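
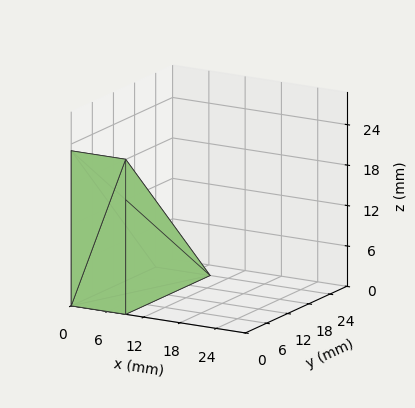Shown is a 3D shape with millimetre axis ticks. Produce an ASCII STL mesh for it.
Reading the render: the shape is a wedge (ramp): 9 × 24 mm base, rising to 23 mm along the y=0 edge and sloping linearly to z=0 at y=24 (dimensions read to the nearest mm from the axis ticks). For the STL, each face is triangulated and given an outward normal.

solid part
  facet normal 0.0000 0.0000 -1.0000
    outer loop
      vertex 9.000 24.000 0.000
      vertex 9.000 0.000 0.000
      vertex 0.000 0.000 0.000
    endloop
  endfacet
  facet normal 0.0000 0.0000 -1.0000
    outer loop
      vertex 0.000 24.000 0.000
      vertex 9.000 24.000 0.000
      vertex 0.000 0.000 0.000
    endloop
  endfacet
  facet normal 0.0000 -1.0000 0.0000
    outer loop
      vertex 0.000 0.000 0.000
      vertex 9.000 0.000 0.000
      vertex 9.000 0.000 23.000
    endloop
  endfacet
  facet normal 0.0000 -1.0000 0.0000
    outer loop
      vertex 0.000 0.000 0.000
      vertex 9.000 0.000 23.000
      vertex 0.000 0.000 23.000
    endloop
  endfacet
  facet normal 0.0000 0.6919 0.7220
    outer loop
      vertex 0.000 0.000 23.000
      vertex 9.000 0.000 23.000
      vertex 9.000 24.000 0.000
    endloop
  endfacet
  facet normal 0.0000 0.6919 0.7220
    outer loop
      vertex 0.000 0.000 23.000
      vertex 9.000 24.000 0.000
      vertex 0.000 24.000 0.000
    endloop
  endfacet
  facet normal -1.0000 0.0000 0.0000
    outer loop
      vertex 0.000 0.000 23.000
      vertex 0.000 24.000 0.000
      vertex 0.000 0.000 0.000
    endloop
  endfacet
  facet normal 1.0000 0.0000 0.0000
    outer loop
      vertex 9.000 0.000 0.000
      vertex 9.000 24.000 0.000
      vertex 9.000 0.000 23.000
    endloop
  endfacet
endsolid part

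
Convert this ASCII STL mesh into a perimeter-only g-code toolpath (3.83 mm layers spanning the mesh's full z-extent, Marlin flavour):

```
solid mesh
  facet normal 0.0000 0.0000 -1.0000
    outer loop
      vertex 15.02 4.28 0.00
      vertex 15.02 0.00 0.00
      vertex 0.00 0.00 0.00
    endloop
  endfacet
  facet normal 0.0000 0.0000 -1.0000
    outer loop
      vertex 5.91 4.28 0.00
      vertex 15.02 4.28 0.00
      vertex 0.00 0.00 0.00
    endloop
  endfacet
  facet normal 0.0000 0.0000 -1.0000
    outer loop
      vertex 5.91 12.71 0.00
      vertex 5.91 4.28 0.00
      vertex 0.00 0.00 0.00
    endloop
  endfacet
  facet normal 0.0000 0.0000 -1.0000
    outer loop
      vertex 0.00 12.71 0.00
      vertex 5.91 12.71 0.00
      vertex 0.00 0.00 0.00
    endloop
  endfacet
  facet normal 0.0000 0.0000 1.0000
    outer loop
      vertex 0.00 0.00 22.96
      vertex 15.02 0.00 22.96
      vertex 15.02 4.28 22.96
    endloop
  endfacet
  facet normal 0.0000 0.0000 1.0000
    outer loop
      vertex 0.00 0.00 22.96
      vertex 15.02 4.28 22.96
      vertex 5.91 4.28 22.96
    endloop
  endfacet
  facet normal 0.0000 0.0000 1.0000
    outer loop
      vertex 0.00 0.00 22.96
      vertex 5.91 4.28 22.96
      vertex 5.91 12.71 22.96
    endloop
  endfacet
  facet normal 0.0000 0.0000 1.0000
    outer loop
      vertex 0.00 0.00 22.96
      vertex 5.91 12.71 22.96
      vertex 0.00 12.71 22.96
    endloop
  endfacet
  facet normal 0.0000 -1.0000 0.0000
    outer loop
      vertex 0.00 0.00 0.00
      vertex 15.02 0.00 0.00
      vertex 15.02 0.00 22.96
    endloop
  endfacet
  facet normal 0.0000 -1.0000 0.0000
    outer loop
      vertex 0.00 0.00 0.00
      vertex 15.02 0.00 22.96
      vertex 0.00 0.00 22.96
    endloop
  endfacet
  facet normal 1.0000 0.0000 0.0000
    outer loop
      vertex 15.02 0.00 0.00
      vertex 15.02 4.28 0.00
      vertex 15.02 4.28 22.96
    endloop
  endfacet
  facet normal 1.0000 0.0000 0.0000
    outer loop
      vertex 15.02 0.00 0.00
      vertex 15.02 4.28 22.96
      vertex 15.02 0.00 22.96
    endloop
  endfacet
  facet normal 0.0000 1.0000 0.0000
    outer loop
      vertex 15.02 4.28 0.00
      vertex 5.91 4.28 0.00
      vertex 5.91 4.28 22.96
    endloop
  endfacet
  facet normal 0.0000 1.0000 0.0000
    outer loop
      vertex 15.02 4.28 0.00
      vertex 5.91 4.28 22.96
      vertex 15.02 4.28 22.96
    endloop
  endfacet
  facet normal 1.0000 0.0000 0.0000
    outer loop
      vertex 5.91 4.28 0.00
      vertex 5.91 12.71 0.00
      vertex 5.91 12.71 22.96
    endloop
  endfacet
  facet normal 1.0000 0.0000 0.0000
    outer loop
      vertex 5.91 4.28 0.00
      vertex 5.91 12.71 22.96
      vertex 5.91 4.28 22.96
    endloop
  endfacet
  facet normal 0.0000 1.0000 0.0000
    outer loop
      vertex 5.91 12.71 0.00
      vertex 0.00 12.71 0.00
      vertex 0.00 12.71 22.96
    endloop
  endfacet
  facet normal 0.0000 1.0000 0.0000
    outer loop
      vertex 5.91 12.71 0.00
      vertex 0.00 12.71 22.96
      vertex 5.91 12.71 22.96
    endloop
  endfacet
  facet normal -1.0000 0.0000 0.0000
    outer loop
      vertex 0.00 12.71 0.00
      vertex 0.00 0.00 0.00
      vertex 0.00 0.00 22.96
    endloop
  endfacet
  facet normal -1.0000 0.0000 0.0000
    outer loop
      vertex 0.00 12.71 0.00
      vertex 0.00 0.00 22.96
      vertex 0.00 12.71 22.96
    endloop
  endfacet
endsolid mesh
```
; perimeter-only toolpath
G21 ; units = mm
G90 ; absolute positioning
G28 ; home
; layer 1
G0 Z3.83
G0 X0.00 Y0.00
G1 X15.02 Y0.00
G1 X15.02 Y4.28
G1 X5.91 Y4.28
G1 X5.91 Y12.71
G1 X0.00 Y12.71
G1 X0.00 Y0.00
; layer 2
G0 Z7.65
G0 X0.00 Y0.00
G1 X15.02 Y0.00
G1 X15.02 Y4.28
G1 X5.91 Y4.28
G1 X5.91 Y12.71
G1 X0.00 Y12.71
G1 X0.00 Y0.00
; layer 3
G0 Z11.48
G0 X0.00 Y0.00
G1 X15.02 Y0.00
G1 X15.02 Y4.28
G1 X5.91 Y4.28
G1 X5.91 Y12.71
G1 X0.00 Y12.71
G1 X0.00 Y0.00
; layer 4
G0 Z15.31
G0 X0.00 Y0.00
G1 X15.02 Y0.00
G1 X15.02 Y4.28
G1 X5.91 Y4.28
G1 X5.91 Y12.71
G1 X0.00 Y12.71
G1 X0.00 Y0.00
; layer 5
G0 Z19.13
G0 X0.00 Y0.00
G1 X15.02 Y0.00
G1 X15.02 Y4.28
G1 X5.91 Y4.28
G1 X5.91 Y12.71
G1 X0.00 Y12.71
G1 X0.00 Y0.00
; layer 6
G0 Z22.96
G0 X0.00 Y0.00
G1 X15.02 Y0.00
G1 X15.02 Y4.28
G1 X5.91 Y4.28
G1 X5.91 Y12.71
G1 X0.00 Y12.71
G1 X0.00 Y0.00
M2 ; end

The solid is an L-shaped prism: outer 15 × 12.7 mm, arm thicknesses ≈ 4.28 mm (horizontal) and 5.91 mm (vertical), extruded 23 mm in z. Slicing at Δz = 3.83 mm — 6 equal slices spanning the solid's height, so layer i sits at z = i·h/6 — gives 6 non-empty perimeters. Each is a 6-segment closed polygon; G0 lifts to the layer z and rapids to the start vertex, then G1 traces the edges.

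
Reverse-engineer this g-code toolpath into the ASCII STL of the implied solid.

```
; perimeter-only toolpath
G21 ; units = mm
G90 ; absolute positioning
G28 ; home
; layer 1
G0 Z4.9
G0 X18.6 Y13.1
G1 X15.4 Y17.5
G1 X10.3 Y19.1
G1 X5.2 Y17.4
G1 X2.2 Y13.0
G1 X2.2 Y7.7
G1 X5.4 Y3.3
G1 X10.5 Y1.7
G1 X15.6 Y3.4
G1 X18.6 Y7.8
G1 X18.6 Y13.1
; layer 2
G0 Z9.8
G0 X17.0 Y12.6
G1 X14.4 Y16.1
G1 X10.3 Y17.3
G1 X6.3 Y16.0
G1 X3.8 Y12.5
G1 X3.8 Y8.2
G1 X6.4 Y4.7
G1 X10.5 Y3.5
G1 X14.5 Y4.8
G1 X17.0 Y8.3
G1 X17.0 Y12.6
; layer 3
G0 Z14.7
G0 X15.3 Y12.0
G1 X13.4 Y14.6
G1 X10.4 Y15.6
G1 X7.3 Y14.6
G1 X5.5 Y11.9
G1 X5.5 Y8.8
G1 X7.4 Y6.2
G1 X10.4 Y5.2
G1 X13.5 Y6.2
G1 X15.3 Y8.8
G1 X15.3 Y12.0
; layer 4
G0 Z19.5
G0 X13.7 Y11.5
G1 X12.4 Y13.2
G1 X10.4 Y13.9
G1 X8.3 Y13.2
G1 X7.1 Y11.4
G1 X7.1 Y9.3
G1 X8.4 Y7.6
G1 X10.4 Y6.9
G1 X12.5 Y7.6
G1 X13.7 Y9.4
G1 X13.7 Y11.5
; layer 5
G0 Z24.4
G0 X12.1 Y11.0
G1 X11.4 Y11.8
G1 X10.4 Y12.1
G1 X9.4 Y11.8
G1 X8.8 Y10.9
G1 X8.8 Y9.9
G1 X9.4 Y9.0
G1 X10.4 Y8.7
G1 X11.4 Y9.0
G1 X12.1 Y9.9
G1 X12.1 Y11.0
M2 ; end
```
solid part
  facet normal 0.0000 0.0000 -1.0000
    outer loop
      vertex 10.3 20.8 0.0
      vertex 16.4 18.9 0.0
      vertex 20.3 13.7 0.0
    endloop
  endfacet
  facet normal 0.0000 0.0000 -1.0000
    outer loop
      vertex 4.2 18.8 0.0
      vertex 10.3 20.8 0.0
      vertex 20.3 13.7 0.0
    endloop
  endfacet
  facet normal 0.0000 0.0000 -1.0000
    outer loop
      vertex 0.5 13.5 0.0
      vertex 4.2 18.8 0.0
      vertex 20.3 13.7 0.0
    endloop
  endfacet
  facet normal 0.0000 0.0000 -1.0000
    outer loop
      vertex 0.5 7.1 0.0
      vertex 0.5 13.5 0.0
      vertex 20.3 13.7 0.0
    endloop
  endfacet
  facet normal 0.0000 0.0000 -1.0000
    outer loop
      vertex 4.4 1.9 0.0
      vertex 0.5 7.1 0.0
      vertex 20.3 13.7 0.0
    endloop
  endfacet
  facet normal 0.0000 0.0000 -1.0000
    outer loop
      vertex 10.5 0.0 0.0
      vertex 4.4 1.9 0.0
      vertex 20.3 13.7 0.0
    endloop
  endfacet
  facet normal 0.0000 0.0000 -1.0000
    outer loop
      vertex 16.6 2.0 0.0
      vertex 10.5 0.0 0.0
      vertex 20.3 13.7 0.0
    endloop
  endfacet
  facet normal 0.0000 0.0000 -1.0000
    outer loop
      vertex 20.3 7.3 0.0
      vertex 16.6 2.0 0.0
      vertex 20.3 13.7 0.0
    endloop
  endfacet
  facet normal 0.7579 0.5684 0.3201
    outer loop
      vertex 20.3 13.7 0.0
      vertex 16.4 18.9 0.0
      vertex 10.4 10.4 29.3
    endloop
  endfacet
  facet normal 0.2817 0.9045 0.3201
    outer loop
      vertex 16.4 18.9 0.0
      vertex 10.3 20.8 0.0
      vertex 10.4 10.4 29.3
    endloop
  endfacet
  facet normal -0.2951 0.9001 0.3205
    outer loop
      vertex 10.3 20.8 0.0
      vertex 4.2 18.8 0.0
      vertex 10.4 10.4 29.3
    endloop
  endfacet
  facet normal -0.7769 0.5423 0.3199
    outer loop
      vertex 4.2 18.8 0.0
      vertex 0.5 13.5 0.0
      vertex 10.4 10.4 29.3
    endloop
  endfacet
  facet normal -0.9474 0.0000 0.3201
    outer loop
      vertex 0.5 13.5 0.0
      vertex 0.5 7.1 0.0
      vertex 10.4 10.4 29.3
    endloop
  endfacet
  facet normal -0.7579 -0.5684 0.3201
    outer loop
      vertex 0.5 7.1 0.0
      vertex 4.4 1.9 0.0
      vertex 10.4 10.4 29.3
    endloop
  endfacet
  facet normal -0.2817 -0.9045 0.3201
    outer loop
      vertex 4.4 1.9 0.0
      vertex 10.5 0.0 0.0
      vertex 10.4 10.4 29.3
    endloop
  endfacet
  facet normal 0.2951 -0.9001 0.3205
    outer loop
      vertex 10.5 0.0 0.0
      vertex 16.6 2.0 0.0
      vertex 10.4 10.4 29.3
    endloop
  endfacet
  facet normal 0.7769 -0.5423 0.3199
    outer loop
      vertex 16.6 2.0 0.0
      vertex 20.3 7.3 0.0
      vertex 10.4 10.4 29.3
    endloop
  endfacet
  facet normal 0.9474 0.0000 0.3201
    outer loop
      vertex 20.3 7.3 0.0
      vertex 20.3 13.7 0.0
      vertex 10.4 10.4 29.3
    endloop
  endfacet
endsolid part

The G0 Z moves step by Δz≈4.9 mm. The G1 loops shrink linearly with z, so the solid tapers from its base footprint up to z≈29.3. Closing with a flat bottom cap and the tapered top and triangulating gives 18 facets — a regular 10-sided pyramid, base circumscribed radius ≈ 10.4 mm, apex at z ≈ 29.3 mm.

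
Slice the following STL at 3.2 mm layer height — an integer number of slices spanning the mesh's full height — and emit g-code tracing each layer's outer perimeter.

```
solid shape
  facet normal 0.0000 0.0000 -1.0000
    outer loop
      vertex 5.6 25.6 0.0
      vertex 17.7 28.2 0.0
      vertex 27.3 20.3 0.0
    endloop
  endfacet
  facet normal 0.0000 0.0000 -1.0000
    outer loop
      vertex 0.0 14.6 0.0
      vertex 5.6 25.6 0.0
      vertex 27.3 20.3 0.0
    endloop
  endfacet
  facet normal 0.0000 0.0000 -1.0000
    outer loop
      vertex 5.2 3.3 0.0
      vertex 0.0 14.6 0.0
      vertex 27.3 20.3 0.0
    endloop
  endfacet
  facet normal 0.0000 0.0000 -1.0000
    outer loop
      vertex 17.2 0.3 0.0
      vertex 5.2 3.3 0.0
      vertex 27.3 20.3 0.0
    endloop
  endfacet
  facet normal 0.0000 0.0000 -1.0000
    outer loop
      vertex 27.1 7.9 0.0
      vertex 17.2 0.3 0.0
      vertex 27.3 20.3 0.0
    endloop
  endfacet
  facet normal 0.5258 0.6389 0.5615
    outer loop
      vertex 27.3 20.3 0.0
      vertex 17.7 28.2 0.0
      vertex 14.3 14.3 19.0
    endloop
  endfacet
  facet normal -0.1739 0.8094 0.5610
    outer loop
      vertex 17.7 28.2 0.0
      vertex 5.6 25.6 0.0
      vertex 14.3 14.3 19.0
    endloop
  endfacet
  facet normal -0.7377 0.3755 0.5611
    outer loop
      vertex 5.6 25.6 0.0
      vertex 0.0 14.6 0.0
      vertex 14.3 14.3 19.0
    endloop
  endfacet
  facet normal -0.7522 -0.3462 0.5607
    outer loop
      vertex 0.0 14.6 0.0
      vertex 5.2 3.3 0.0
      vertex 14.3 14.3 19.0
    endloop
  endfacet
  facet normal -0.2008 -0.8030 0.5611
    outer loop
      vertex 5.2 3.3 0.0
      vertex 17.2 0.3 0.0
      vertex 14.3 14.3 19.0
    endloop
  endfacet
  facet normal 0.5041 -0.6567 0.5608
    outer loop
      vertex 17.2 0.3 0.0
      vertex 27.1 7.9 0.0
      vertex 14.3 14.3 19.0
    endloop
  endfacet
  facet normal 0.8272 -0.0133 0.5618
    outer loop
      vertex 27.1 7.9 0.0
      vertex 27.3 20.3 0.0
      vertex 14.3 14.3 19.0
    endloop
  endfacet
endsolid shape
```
; perimeter-only toolpath
G21 ; units = mm
G90 ; absolute positioning
G28 ; home
; layer 1
G0 Z3.2
G0 X25.1 Y19.3
G1 X17.1 Y25.9
G1 X7.0 Y23.7
G1 X2.4 Y14.5
G1 X6.7 Y5.1
G1 X16.7 Y2.6
G1 X25.0 Y9.0
G1 X25.1 Y19.3
; layer 2
G0 Z6.3
G0 X23.0 Y18.3
G1 X16.6 Y23.6
G1 X8.5 Y21.8
G1 X4.8 Y14.5
G1 X8.2 Y7.0
G1 X16.2 Y5.0
G1 X22.8 Y10.0
G1 X23.0 Y18.3
; layer 3
G0 Z9.5
G0 X20.8 Y17.3
G1 X16.0 Y21.2
G1 X9.9 Y20.0
G1 X7.2 Y14.4
G1 X9.8 Y8.8
G1 X15.8 Y7.3
G1 X20.7 Y11.1
G1 X20.8 Y17.3
; layer 4
G0 Z12.7
G0 X18.6 Y16.3
G1 X15.4 Y18.9
G1 X11.4 Y18.1
G1 X9.5 Y14.4
G1 X11.3 Y10.6
G1 X15.3 Y9.6
G1 X18.6 Y12.2
G1 X18.6 Y16.3
; layer 5
G0 Z15.8
G0 X16.5 Y15.3
G1 X14.9 Y16.6
G1 X12.8 Y16.2
G1 X11.9 Y14.4
G1 X12.8 Y12.5
G1 X14.8 Y12.0
G1 X16.4 Y13.2
G1 X16.5 Y15.3
M2 ; end

The solid is a regular 7-sided pyramid, base circumscribed radius ≈ 14.3 mm, apex at z ≈ 19 mm. Slicing at Δz = 3.2 mm — 6 equal slices spanning the solid's height, so layer i sits at z = i·h/6 — gives 5 non-empty perimeters. Each is a 7-segment closed polygon; G0 lifts to the layer z and rapids to the start vertex, then G1 traces the edges. The cross-section shrinks linearly with z (the slice at the apex is degenerate and omitted).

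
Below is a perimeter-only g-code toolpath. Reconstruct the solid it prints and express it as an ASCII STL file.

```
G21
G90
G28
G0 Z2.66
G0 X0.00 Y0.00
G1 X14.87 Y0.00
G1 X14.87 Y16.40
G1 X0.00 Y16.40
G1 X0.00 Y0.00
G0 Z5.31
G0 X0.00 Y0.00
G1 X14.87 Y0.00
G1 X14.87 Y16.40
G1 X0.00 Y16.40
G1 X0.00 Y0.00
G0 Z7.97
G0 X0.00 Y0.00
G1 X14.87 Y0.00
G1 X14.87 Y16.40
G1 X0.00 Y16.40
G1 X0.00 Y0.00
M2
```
solid part
  facet normal 0.0000 0.0000 -1.0000
    outer loop
      vertex 14.87 16.40 0.00
      vertex 14.87 0.00 0.00
      vertex 0.00 0.00 0.00
    endloop
  endfacet
  facet normal 0.0000 0.0000 -1.0000
    outer loop
      vertex 0.00 16.40 0.00
      vertex 14.87 16.40 0.00
      vertex 0.00 0.00 0.00
    endloop
  endfacet
  facet normal 0.0000 0.0000 1.0000
    outer loop
      vertex 0.00 0.00 7.97
      vertex 14.87 0.00 7.97
      vertex 14.87 16.40 7.97
    endloop
  endfacet
  facet normal 0.0000 0.0000 1.0000
    outer loop
      vertex 0.00 0.00 7.97
      vertex 14.87 16.40 7.97
      vertex 0.00 16.40 7.97
    endloop
  endfacet
  facet normal 0.0000 -1.0000 0.0000
    outer loop
      vertex 0.00 0.00 0.00
      vertex 14.87 0.00 0.00
      vertex 14.87 0.00 7.97
    endloop
  endfacet
  facet normal 0.0000 -1.0000 0.0000
    outer loop
      vertex 0.00 0.00 0.00
      vertex 14.87 0.00 7.97
      vertex 0.00 0.00 7.97
    endloop
  endfacet
  facet normal 0.0000 1.0000 0.0000
    outer loop
      vertex 14.87 16.40 7.97
      vertex 14.87 16.40 0.00
      vertex 0.00 16.40 0.00
    endloop
  endfacet
  facet normal 0.0000 1.0000 0.0000
    outer loop
      vertex 0.00 16.40 7.97
      vertex 14.87 16.40 7.97
      vertex 0.00 16.40 0.00
    endloop
  endfacet
  facet normal -1.0000 0.0000 0.0000
    outer loop
      vertex 0.00 16.40 7.97
      vertex 0.00 16.40 0.00
      vertex 0.00 0.00 0.00
    endloop
  endfacet
  facet normal -1.0000 0.0000 0.0000
    outer loop
      vertex 0.00 0.00 7.97
      vertex 0.00 16.40 7.97
      vertex 0.00 0.00 0.00
    endloop
  endfacet
  facet normal 1.0000 0.0000 0.0000
    outer loop
      vertex 14.87 0.00 0.00
      vertex 14.87 16.40 0.00
      vertex 14.87 16.40 7.97
    endloop
  endfacet
  facet normal 1.0000 0.0000 0.0000
    outer loop
      vertex 14.87 0.00 0.00
      vertex 14.87 16.40 7.97
      vertex 14.87 0.00 7.97
    endloop
  endfacet
endsolid part

The G0 Z moves step by Δz≈2.66 mm. Every layer's G1 loop is the same polygon, so the solid is a straight extrusion of it from z=0 to z≈7.97. Closing with flat bottom and top caps and triangulating gives 12 facets — a rectangular box, roughly 14.9 × 16.4 mm footprint and 7.97 mm tall.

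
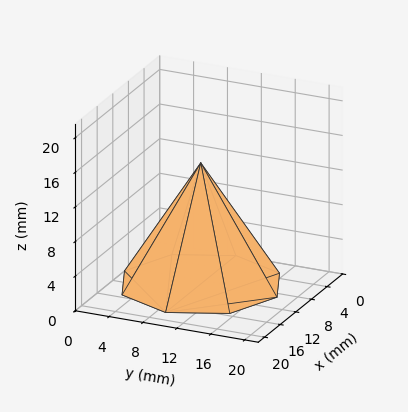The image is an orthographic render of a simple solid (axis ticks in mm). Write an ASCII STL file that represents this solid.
Reading the render: the shape is a regular 8-sided pyramid, base circumscribed radius ≈ 9 mm, apex at z ≈ 14 mm (dimensions read to the nearest mm from the axis ticks). For the STL, each face is triangulated and given an outward normal.

solid part
  facet normal 0.0000 0.0000 -1.0000
    outer loop
      vertex 9.00 18.00 0.00
      vertex 15.36 15.36 0.00
      vertex 18.00 9.00 0.00
    endloop
  endfacet
  facet normal 0.0000 0.0000 -1.0000
    outer loop
      vertex 2.64 15.36 0.00
      vertex 9.00 18.00 0.00
      vertex 18.00 9.00 0.00
    endloop
  endfacet
  facet normal 0.0000 0.0000 -1.0000
    outer loop
      vertex 0.00 9.00 0.00
      vertex 2.64 15.36 0.00
      vertex 18.00 9.00 0.00
    endloop
  endfacet
  facet normal 0.0000 0.0000 -1.0000
    outer loop
      vertex 2.64 2.64 0.00
      vertex 0.00 9.00 0.00
      vertex 18.00 9.00 0.00
    endloop
  endfacet
  facet normal 0.0000 0.0000 -1.0000
    outer loop
      vertex 9.00 0.00 0.00
      vertex 2.64 2.64 0.00
      vertex 18.00 9.00 0.00
    endloop
  endfacet
  facet normal 0.0000 0.0000 -1.0000
    outer loop
      vertex 15.36 2.64 0.00
      vertex 9.00 0.00 0.00
      vertex 18.00 9.00 0.00
    endloop
  endfacet
  facet normal 0.7942 0.3297 0.5105
    outer loop
      vertex 18.00 9.00 0.00
      vertex 15.36 15.36 0.00
      vertex 9.00 9.00 14.00
    endloop
  endfacet
  facet normal 0.3297 0.7942 0.5105
    outer loop
      vertex 15.36 15.36 0.00
      vertex 9.00 18.00 0.00
      vertex 9.00 9.00 14.00
    endloop
  endfacet
  facet normal -0.3297 0.7942 0.5105
    outer loop
      vertex 9.00 18.00 0.00
      vertex 2.64 15.36 0.00
      vertex 9.00 9.00 14.00
    endloop
  endfacet
  facet normal -0.7942 0.3297 0.5105
    outer loop
      vertex 2.64 15.36 0.00
      vertex 0.00 9.00 0.00
      vertex 9.00 9.00 14.00
    endloop
  endfacet
  facet normal -0.7942 -0.3297 0.5105
    outer loop
      vertex 0.00 9.00 0.00
      vertex 2.64 2.64 0.00
      vertex 9.00 9.00 14.00
    endloop
  endfacet
  facet normal -0.3297 -0.7942 0.5105
    outer loop
      vertex 2.64 2.64 0.00
      vertex 9.00 0.00 0.00
      vertex 9.00 9.00 14.00
    endloop
  endfacet
  facet normal 0.3297 -0.7942 0.5105
    outer loop
      vertex 9.00 0.00 0.00
      vertex 15.36 2.64 0.00
      vertex 9.00 9.00 14.00
    endloop
  endfacet
  facet normal 0.7942 -0.3297 0.5105
    outer loop
      vertex 15.36 2.64 0.00
      vertex 18.00 9.00 0.00
      vertex 9.00 9.00 14.00
    endloop
  endfacet
endsolid part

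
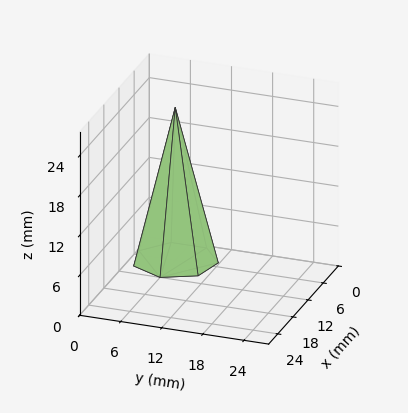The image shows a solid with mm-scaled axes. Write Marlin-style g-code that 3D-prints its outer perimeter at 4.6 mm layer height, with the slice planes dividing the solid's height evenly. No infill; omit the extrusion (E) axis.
Reading the render: the shape is a regular 7-sided pyramid, base circumscribed radius ≈ 6 mm, apex at z ≈ 23 mm (dimensions read to the nearest mm from the axis ticks). For the g-code, the solid's height is divided into equal slices at the stated Δz and each level perimeter traced with G1 moves after a G0 lift.

; perimeter-only toolpath
G21 ; units = mm
G90 ; absolute positioning
G28 ; home
; layer 1
G0 Z4.6
G0 X10.8 Y6.0
G1 X9.0 Y9.8
G1 X5.0 Y10.6
G1 X1.7 Y8.1
G1 X1.7 Y3.9
G1 X5.0 Y1.4
G1 X9.0 Y2.2
G1 X10.8 Y6.0
; layer 2
G0 Z9.2
G0 X9.6 Y6.0
G1 X8.2 Y8.8
G1 X5.2 Y9.5
G1 X2.8 Y7.6
G1 X2.8 Y4.4
G1 X5.2 Y2.5
G1 X8.2 Y3.2
G1 X9.6 Y6.0
; layer 3
G0 Z13.8
G0 X8.4 Y6.0
G1 X7.5 Y7.9
G1 X5.5 Y8.3
G1 X3.8 Y7.0
G1 X3.8 Y5.0
G1 X5.5 Y3.7
G1 X7.5 Y4.1
G1 X8.4 Y6.0
; layer 4
G0 Z18.4
G0 X7.2 Y6.0
G1 X6.7 Y6.9
G1 X5.7 Y7.2
G1 X4.9 Y6.5
G1 X4.9 Y5.5
G1 X5.7 Y4.8
G1 X6.7 Y5.1
G1 X7.2 Y6.0
M2 ; end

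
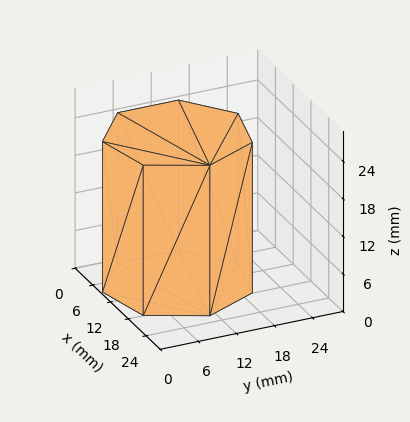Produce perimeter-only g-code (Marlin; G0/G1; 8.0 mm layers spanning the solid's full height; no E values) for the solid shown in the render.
Reading the render: the shape is a regular 7-sided prism (a cylinder approximated with 7 flat sides), circumscribed radius ≈ 11 mm, height ≈ 24 mm (dimensions read to the nearest mm from the axis ticks). For the g-code, the solid's height is divided into equal slices at the stated Δz and each level perimeter traced with G1 moves after a G0 lift.

; perimeter-only toolpath
G21 ; units = mm
G90 ; absolute positioning
G28 ; home
; layer 1
G0 Z8.0
G0 X22.0 Y11.0
G1 X17.9 Y19.6
G1 X8.6 Y21.7
G1 X1.1 Y15.8
G1 X1.1 Y6.2
G1 X8.6 Y0.3
G1 X17.9 Y2.4
G1 X22.0 Y11.0
; layer 2
G0 Z16.0
G0 X22.0 Y11.0
G1 X17.9 Y19.6
G1 X8.6 Y21.7
G1 X1.1 Y15.8
G1 X1.1 Y6.2
G1 X8.6 Y0.3
G1 X17.9 Y2.4
G1 X22.0 Y11.0
; layer 3
G0 Z24.0
G0 X22.0 Y11.0
G1 X17.9 Y19.6
G1 X8.6 Y21.7
G1 X1.1 Y15.8
G1 X1.1 Y6.2
G1 X8.6 Y0.3
G1 X17.9 Y2.4
G1 X22.0 Y11.0
M2 ; end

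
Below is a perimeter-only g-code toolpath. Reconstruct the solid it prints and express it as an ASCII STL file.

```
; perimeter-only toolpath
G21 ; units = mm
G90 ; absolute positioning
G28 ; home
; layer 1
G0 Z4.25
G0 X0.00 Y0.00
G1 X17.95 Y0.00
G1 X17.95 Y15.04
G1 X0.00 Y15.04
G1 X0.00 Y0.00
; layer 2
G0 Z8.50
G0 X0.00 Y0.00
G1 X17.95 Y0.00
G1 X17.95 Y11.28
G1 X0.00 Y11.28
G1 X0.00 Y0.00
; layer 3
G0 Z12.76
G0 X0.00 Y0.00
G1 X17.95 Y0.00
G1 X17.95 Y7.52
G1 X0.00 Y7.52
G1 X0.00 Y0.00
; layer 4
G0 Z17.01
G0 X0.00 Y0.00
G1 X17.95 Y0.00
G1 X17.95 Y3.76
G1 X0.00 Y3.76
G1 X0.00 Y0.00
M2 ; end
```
solid part
  facet normal 0.0000 0.0000 -1.0000
    outer loop
      vertex 17.95 18.80 0.00
      vertex 17.95 0.00 0.00
      vertex 0.00 0.00 0.00
    endloop
  endfacet
  facet normal 0.0000 0.0000 -1.0000
    outer loop
      vertex 0.00 18.80 0.00
      vertex 17.95 18.80 0.00
      vertex 0.00 0.00 0.00
    endloop
  endfacet
  facet normal 0.0000 -1.0000 0.0000
    outer loop
      vertex 0.00 0.00 0.00
      vertex 17.95 0.00 0.00
      vertex 17.95 0.00 21.26
    endloop
  endfacet
  facet normal 0.0000 -1.0000 0.0000
    outer loop
      vertex 0.00 0.00 0.00
      vertex 17.95 0.00 21.26
      vertex 0.00 0.00 21.26
    endloop
  endfacet
  facet normal 0.0000 0.7491 0.6624
    outer loop
      vertex 0.00 0.00 21.26
      vertex 17.95 0.00 21.26
      vertex 17.95 18.80 0.00
    endloop
  endfacet
  facet normal 0.0000 0.7491 0.6624
    outer loop
      vertex 0.00 0.00 21.26
      vertex 17.95 18.80 0.00
      vertex 0.00 18.80 0.00
    endloop
  endfacet
  facet normal -1.0000 0.0000 0.0000
    outer loop
      vertex 0.00 0.00 21.26
      vertex 0.00 18.80 0.00
      vertex 0.00 0.00 0.00
    endloop
  endfacet
  facet normal 1.0000 0.0000 0.0000
    outer loop
      vertex 17.95 0.00 0.00
      vertex 17.95 18.80 0.00
      vertex 17.95 0.00 21.26
    endloop
  endfacet
endsolid part

The G0 Z moves step by Δz≈4.25 mm. The G1 loops shrink linearly with z, so the solid tapers from its base footprint up to z≈21.3. Closing with a flat bottom cap and the tapered top and triangulating gives 8 facets — a wedge (ramp): 17.9 × 18.8 mm base, rising to 21.3 mm along the y=0 edge and sloping linearly to z=0 at y=18.8.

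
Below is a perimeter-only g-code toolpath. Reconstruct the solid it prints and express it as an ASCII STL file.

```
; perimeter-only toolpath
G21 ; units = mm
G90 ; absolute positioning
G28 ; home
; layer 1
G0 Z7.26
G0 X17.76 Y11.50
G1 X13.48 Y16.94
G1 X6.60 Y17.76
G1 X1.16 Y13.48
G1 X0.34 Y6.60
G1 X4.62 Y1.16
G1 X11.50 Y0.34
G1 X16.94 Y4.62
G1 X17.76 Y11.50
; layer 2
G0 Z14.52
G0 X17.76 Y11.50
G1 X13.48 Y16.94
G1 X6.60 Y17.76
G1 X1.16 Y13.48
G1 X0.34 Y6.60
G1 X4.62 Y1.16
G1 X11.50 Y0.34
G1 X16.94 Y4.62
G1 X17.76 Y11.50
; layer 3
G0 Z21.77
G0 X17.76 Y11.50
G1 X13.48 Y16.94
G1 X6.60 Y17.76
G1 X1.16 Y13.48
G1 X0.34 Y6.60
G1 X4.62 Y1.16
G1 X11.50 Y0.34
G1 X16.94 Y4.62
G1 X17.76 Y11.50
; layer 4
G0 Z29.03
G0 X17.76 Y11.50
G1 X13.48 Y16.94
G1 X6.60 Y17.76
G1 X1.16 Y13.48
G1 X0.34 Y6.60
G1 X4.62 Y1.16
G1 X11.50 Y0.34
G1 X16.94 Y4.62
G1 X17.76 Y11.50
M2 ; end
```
solid part
  facet normal 0.0000 0.0000 -1.0000
    outer loop
      vertex 6.60 17.76 0.00
      vertex 13.48 16.94 0.00
      vertex 17.76 11.50 0.00
    endloop
  endfacet
  facet normal 0.0000 0.0000 -1.0000
    outer loop
      vertex 1.16 13.48 0.00
      vertex 6.60 17.76 0.00
      vertex 17.76 11.50 0.00
    endloop
  endfacet
  facet normal 0.0000 0.0000 -1.0000
    outer loop
      vertex 0.34 6.60 0.00
      vertex 1.16 13.48 0.00
      vertex 17.76 11.50 0.00
    endloop
  endfacet
  facet normal 0.0000 0.0000 -1.0000
    outer loop
      vertex 4.62 1.16 0.00
      vertex 0.34 6.60 0.00
      vertex 17.76 11.50 0.00
    endloop
  endfacet
  facet normal 0.0000 0.0000 -1.0000
    outer loop
      vertex 11.50 0.34 0.00
      vertex 4.62 1.16 0.00
      vertex 17.76 11.50 0.00
    endloop
  endfacet
  facet normal 0.0000 0.0000 -1.0000
    outer loop
      vertex 16.94 4.62 0.00
      vertex 11.50 0.34 0.00
      vertex 17.76 11.50 0.00
    endloop
  endfacet
  facet normal 0.0000 0.0000 1.0000
    outer loop
      vertex 17.76 11.50 29.03
      vertex 13.48 16.94 29.03
      vertex 6.60 17.76 29.03
    endloop
  endfacet
  facet normal 0.0000 0.0000 1.0000
    outer loop
      vertex 17.76 11.50 29.03
      vertex 6.60 17.76 29.03
      vertex 1.16 13.48 29.03
    endloop
  endfacet
  facet normal 0.0000 0.0000 1.0000
    outer loop
      vertex 17.76 11.50 29.03
      vertex 1.16 13.48 29.03
      vertex 0.34 6.60 29.03
    endloop
  endfacet
  facet normal 0.0000 0.0000 1.0000
    outer loop
      vertex 17.76 11.50 29.03
      vertex 0.34 6.60 29.03
      vertex 4.62 1.16 29.03
    endloop
  endfacet
  facet normal 0.0000 0.0000 1.0000
    outer loop
      vertex 17.76 11.50 29.03
      vertex 4.62 1.16 29.03
      vertex 11.50 0.34 29.03
    endloop
  endfacet
  facet normal 0.0000 0.0000 1.0000
    outer loop
      vertex 17.76 11.50 29.03
      vertex 11.50 0.34 29.03
      vertex 16.94 4.62 29.03
    endloop
  endfacet
  facet normal 0.7859 0.6183 0.0000
    outer loop
      vertex 17.76 11.50 0.00
      vertex 13.48 16.94 0.00
      vertex 13.48 16.94 29.03
    endloop
  endfacet
  facet normal 0.7859 0.6183 0.0000
    outer loop
      vertex 17.76 11.50 0.00
      vertex 13.48 16.94 29.03
      vertex 17.76 11.50 29.03
    endloop
  endfacet
  facet normal 0.1183 0.9930 0.0000
    outer loop
      vertex 13.48 16.94 0.00
      vertex 6.60 17.76 0.00
      vertex 6.60 17.76 29.03
    endloop
  endfacet
  facet normal 0.1183 0.9930 0.0000
    outer loop
      vertex 13.48 16.94 0.00
      vertex 6.60 17.76 29.03
      vertex 13.48 16.94 29.03
    endloop
  endfacet
  facet normal -0.6183 0.7859 0.0000
    outer loop
      vertex 6.60 17.76 0.00
      vertex 1.16 13.48 0.00
      vertex 1.16 13.48 29.03
    endloop
  endfacet
  facet normal -0.6183 0.7859 0.0000
    outer loop
      vertex 6.60 17.76 0.00
      vertex 1.16 13.48 29.03
      vertex 6.60 17.76 29.03
    endloop
  endfacet
  facet normal -0.9930 0.1183 0.0000
    outer loop
      vertex 1.16 13.48 0.00
      vertex 0.34 6.60 0.00
      vertex 0.34 6.60 29.03
    endloop
  endfacet
  facet normal -0.9930 0.1183 0.0000
    outer loop
      vertex 1.16 13.48 0.00
      vertex 0.34 6.60 29.03
      vertex 1.16 13.48 29.03
    endloop
  endfacet
  facet normal -0.7859 -0.6183 0.0000
    outer loop
      vertex 0.34 6.60 0.00
      vertex 4.62 1.16 0.00
      vertex 4.62 1.16 29.03
    endloop
  endfacet
  facet normal -0.7859 -0.6183 0.0000
    outer loop
      vertex 0.34 6.60 0.00
      vertex 4.62 1.16 29.03
      vertex 0.34 6.60 29.03
    endloop
  endfacet
  facet normal -0.1183 -0.9930 0.0000
    outer loop
      vertex 4.62 1.16 0.00
      vertex 11.50 0.34 0.00
      vertex 11.50 0.34 29.03
    endloop
  endfacet
  facet normal -0.1183 -0.9930 0.0000
    outer loop
      vertex 4.62 1.16 0.00
      vertex 11.50 0.34 29.03
      vertex 4.62 1.16 29.03
    endloop
  endfacet
  facet normal 0.6183 -0.7859 0.0000
    outer loop
      vertex 11.50 0.34 0.00
      vertex 16.94 4.62 0.00
      vertex 16.94 4.62 29.03
    endloop
  endfacet
  facet normal 0.6183 -0.7859 0.0000
    outer loop
      vertex 11.50 0.34 0.00
      vertex 16.94 4.62 29.03
      vertex 11.50 0.34 29.03
    endloop
  endfacet
  facet normal 0.9930 -0.1183 0.0000
    outer loop
      vertex 16.94 4.62 0.00
      vertex 17.76 11.50 0.00
      vertex 17.76 11.50 29.03
    endloop
  endfacet
  facet normal 0.9930 -0.1183 0.0000
    outer loop
      vertex 16.94 4.62 0.00
      vertex 17.76 11.50 29.03
      vertex 16.94 4.62 29.03
    endloop
  endfacet
endsolid part

The G0 Z moves step by Δz≈7.26 mm. Every layer's G1 loop is the same polygon, so the solid is a straight extrusion of it from z=0 to z≈29. Closing with flat bottom and top caps and triangulating gives 28 facets — a regular 8-sided prism (a cylinder approximated with 8 flat sides), circumscribed radius ≈ 9.05 mm, height ≈ 29 mm.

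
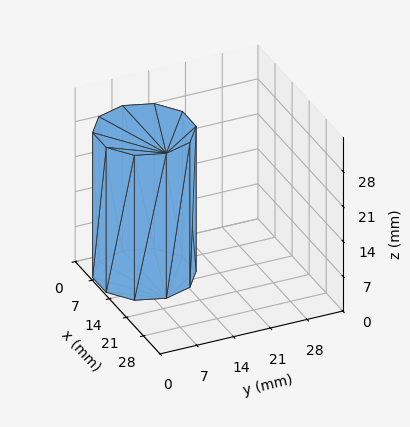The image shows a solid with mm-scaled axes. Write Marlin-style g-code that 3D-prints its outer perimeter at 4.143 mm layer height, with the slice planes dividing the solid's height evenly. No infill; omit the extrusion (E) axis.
Reading the render: the shape is a regular 10-sided prism (a cylinder approximated with 10 flat sides), circumscribed radius ≈ 9 mm, height ≈ 29 mm (dimensions read to the nearest mm from the axis ticks). For the g-code, the solid's height is divided into equal slices at the stated Δz and each level perimeter traced with G1 moves after a G0 lift.

; perimeter-only toolpath
G21 ; units = mm
G90 ; absolute positioning
G28 ; home
; layer 1
G0 Z4.143
G0 X18.000 Y9.000
G1 X16.281 Y14.290
G1 X11.781 Y17.560
G1 X6.219 Y17.560
G1 X1.719 Y14.290
G1 X0.000 Y9.000
G1 X1.719 Y3.710
G1 X6.219 Y0.440
G1 X11.781 Y0.440
G1 X16.281 Y3.710
G1 X18.000 Y9.000
; layer 2
G0 Z8.286
G0 X18.000 Y9.000
G1 X16.281 Y14.290
G1 X11.781 Y17.560
G1 X6.219 Y17.560
G1 X1.719 Y14.290
G1 X0.000 Y9.000
G1 X1.719 Y3.710
G1 X6.219 Y0.440
G1 X11.781 Y0.440
G1 X16.281 Y3.710
G1 X18.000 Y9.000
; layer 3
G0 Z12.429
G0 X18.000 Y9.000
G1 X16.281 Y14.290
G1 X11.781 Y17.560
G1 X6.219 Y17.560
G1 X1.719 Y14.290
G1 X0.000 Y9.000
G1 X1.719 Y3.710
G1 X6.219 Y0.440
G1 X11.781 Y0.440
G1 X16.281 Y3.710
G1 X18.000 Y9.000
; layer 4
G0 Z16.571
G0 X18.000 Y9.000
G1 X16.281 Y14.290
G1 X11.781 Y17.560
G1 X6.219 Y17.560
G1 X1.719 Y14.290
G1 X0.000 Y9.000
G1 X1.719 Y3.710
G1 X6.219 Y0.440
G1 X11.781 Y0.440
G1 X16.281 Y3.710
G1 X18.000 Y9.000
; layer 5
G0 Z20.714
G0 X18.000 Y9.000
G1 X16.281 Y14.290
G1 X11.781 Y17.560
G1 X6.219 Y17.560
G1 X1.719 Y14.290
G1 X0.000 Y9.000
G1 X1.719 Y3.710
G1 X6.219 Y0.440
G1 X11.781 Y0.440
G1 X16.281 Y3.710
G1 X18.000 Y9.000
; layer 6
G0 Z24.857
G0 X18.000 Y9.000
G1 X16.281 Y14.290
G1 X11.781 Y17.560
G1 X6.219 Y17.560
G1 X1.719 Y14.290
G1 X0.000 Y9.000
G1 X1.719 Y3.710
G1 X6.219 Y0.440
G1 X11.781 Y0.440
G1 X16.281 Y3.710
G1 X18.000 Y9.000
; layer 7
G0 Z29.000
G0 X18.000 Y9.000
G1 X16.281 Y14.290
G1 X11.781 Y17.560
G1 X6.219 Y17.560
G1 X1.719 Y14.290
G1 X0.000 Y9.000
G1 X1.719 Y3.710
G1 X6.219 Y0.440
G1 X11.781 Y0.440
G1 X16.281 Y3.710
G1 X18.000 Y9.000
M2 ; end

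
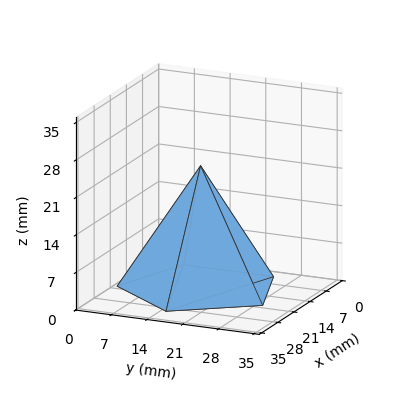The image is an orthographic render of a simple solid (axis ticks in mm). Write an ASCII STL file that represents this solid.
Reading the render: the shape is a regular 5-sided pyramid, base circumscribed radius ≈ 15 mm, apex at z ≈ 23 mm (dimensions read to the nearest mm from the axis ticks). For the STL, each face is triangulated and given an outward normal.

solid part
  facet normal 0.0000 0.0000 -1.0000
    outer loop
      vertex 2.865 23.817 0.000
      vertex 19.635 29.266 0.000
      vertex 30.000 15.000 0.000
    endloop
  endfacet
  facet normal 0.0000 0.0000 -1.0000
    outer loop
      vertex 2.865 6.183 0.000
      vertex 2.865 23.817 0.000
      vertex 30.000 15.000 0.000
    endloop
  endfacet
  facet normal 0.0000 0.0000 -1.0000
    outer loop
      vertex 19.635 0.734 0.000
      vertex 2.865 6.183 0.000
      vertex 30.000 15.000 0.000
    endloop
  endfacet
  facet normal 0.7155 0.5199 0.4666
    outer loop
      vertex 30.000 15.000 0.000
      vertex 19.635 29.266 0.000
      vertex 15.000 15.000 23.000
    endloop
  endfacet
  facet normal -0.2733 0.8412 0.4667
    outer loop
      vertex 19.635 29.266 0.000
      vertex 2.865 23.817 0.000
      vertex 15.000 15.000 23.000
    endloop
  endfacet
  facet normal -0.8844 0.0000 0.4666
    outer loop
      vertex 2.865 23.817 0.000
      vertex 2.865 6.183 0.000
      vertex 15.000 15.000 23.000
    endloop
  endfacet
  facet normal -0.2733 -0.8412 0.4667
    outer loop
      vertex 2.865 6.183 0.000
      vertex 19.635 0.734 0.000
      vertex 15.000 15.000 23.000
    endloop
  endfacet
  facet normal 0.7155 -0.5199 0.4666
    outer loop
      vertex 19.635 0.734 0.000
      vertex 30.000 15.000 0.000
      vertex 15.000 15.000 23.000
    endloop
  endfacet
endsolid part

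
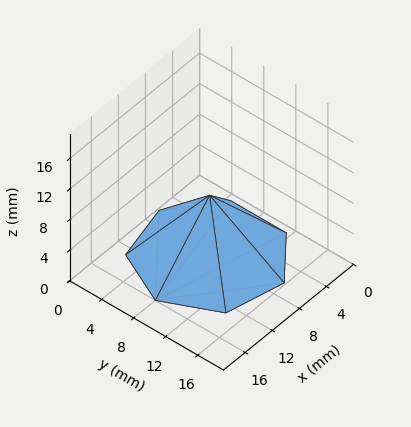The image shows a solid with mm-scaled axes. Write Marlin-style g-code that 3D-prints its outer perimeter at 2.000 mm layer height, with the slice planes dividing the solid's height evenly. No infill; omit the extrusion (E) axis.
Reading the render: the shape is a regular 7-sided pyramid, base circumscribed radius ≈ 8 mm, apex at z ≈ 8 mm (dimensions read to the nearest mm from the axis ticks). For the g-code, the solid's height is divided into equal slices at the stated Δz and each level perimeter traced with G1 moves after a G0 lift.

; perimeter-only toolpath
G21 ; units = mm
G90 ; absolute positioning
G28 ; home
; layer 1
G0 Z2.000
G0 X14.000 Y8.000
G1 X11.741 Y12.691
G1 X6.665 Y13.849
G1 X2.594 Y10.603
G1 X2.594 Y5.397
G1 X6.665 Y2.151
G1 X11.741 Y3.309
G1 X14.000 Y8.000
; layer 2
G0 Z4.000
G0 X12.000 Y8.000
G1 X10.494 Y11.128
G1 X7.110 Y11.899
G1 X4.396 Y9.736
G1 X4.396 Y6.264
G1 X7.110 Y4.101
G1 X10.494 Y4.873
G1 X12.000 Y8.000
; layer 3
G0 Z6.000
G0 X10.000 Y8.000
G1 X9.247 Y9.564
G1 X7.555 Y9.950
G1 X6.198 Y8.868
G1 X6.198 Y7.132
G1 X7.555 Y6.050
G1 X9.247 Y6.436
G1 X10.000 Y8.000
M2 ; end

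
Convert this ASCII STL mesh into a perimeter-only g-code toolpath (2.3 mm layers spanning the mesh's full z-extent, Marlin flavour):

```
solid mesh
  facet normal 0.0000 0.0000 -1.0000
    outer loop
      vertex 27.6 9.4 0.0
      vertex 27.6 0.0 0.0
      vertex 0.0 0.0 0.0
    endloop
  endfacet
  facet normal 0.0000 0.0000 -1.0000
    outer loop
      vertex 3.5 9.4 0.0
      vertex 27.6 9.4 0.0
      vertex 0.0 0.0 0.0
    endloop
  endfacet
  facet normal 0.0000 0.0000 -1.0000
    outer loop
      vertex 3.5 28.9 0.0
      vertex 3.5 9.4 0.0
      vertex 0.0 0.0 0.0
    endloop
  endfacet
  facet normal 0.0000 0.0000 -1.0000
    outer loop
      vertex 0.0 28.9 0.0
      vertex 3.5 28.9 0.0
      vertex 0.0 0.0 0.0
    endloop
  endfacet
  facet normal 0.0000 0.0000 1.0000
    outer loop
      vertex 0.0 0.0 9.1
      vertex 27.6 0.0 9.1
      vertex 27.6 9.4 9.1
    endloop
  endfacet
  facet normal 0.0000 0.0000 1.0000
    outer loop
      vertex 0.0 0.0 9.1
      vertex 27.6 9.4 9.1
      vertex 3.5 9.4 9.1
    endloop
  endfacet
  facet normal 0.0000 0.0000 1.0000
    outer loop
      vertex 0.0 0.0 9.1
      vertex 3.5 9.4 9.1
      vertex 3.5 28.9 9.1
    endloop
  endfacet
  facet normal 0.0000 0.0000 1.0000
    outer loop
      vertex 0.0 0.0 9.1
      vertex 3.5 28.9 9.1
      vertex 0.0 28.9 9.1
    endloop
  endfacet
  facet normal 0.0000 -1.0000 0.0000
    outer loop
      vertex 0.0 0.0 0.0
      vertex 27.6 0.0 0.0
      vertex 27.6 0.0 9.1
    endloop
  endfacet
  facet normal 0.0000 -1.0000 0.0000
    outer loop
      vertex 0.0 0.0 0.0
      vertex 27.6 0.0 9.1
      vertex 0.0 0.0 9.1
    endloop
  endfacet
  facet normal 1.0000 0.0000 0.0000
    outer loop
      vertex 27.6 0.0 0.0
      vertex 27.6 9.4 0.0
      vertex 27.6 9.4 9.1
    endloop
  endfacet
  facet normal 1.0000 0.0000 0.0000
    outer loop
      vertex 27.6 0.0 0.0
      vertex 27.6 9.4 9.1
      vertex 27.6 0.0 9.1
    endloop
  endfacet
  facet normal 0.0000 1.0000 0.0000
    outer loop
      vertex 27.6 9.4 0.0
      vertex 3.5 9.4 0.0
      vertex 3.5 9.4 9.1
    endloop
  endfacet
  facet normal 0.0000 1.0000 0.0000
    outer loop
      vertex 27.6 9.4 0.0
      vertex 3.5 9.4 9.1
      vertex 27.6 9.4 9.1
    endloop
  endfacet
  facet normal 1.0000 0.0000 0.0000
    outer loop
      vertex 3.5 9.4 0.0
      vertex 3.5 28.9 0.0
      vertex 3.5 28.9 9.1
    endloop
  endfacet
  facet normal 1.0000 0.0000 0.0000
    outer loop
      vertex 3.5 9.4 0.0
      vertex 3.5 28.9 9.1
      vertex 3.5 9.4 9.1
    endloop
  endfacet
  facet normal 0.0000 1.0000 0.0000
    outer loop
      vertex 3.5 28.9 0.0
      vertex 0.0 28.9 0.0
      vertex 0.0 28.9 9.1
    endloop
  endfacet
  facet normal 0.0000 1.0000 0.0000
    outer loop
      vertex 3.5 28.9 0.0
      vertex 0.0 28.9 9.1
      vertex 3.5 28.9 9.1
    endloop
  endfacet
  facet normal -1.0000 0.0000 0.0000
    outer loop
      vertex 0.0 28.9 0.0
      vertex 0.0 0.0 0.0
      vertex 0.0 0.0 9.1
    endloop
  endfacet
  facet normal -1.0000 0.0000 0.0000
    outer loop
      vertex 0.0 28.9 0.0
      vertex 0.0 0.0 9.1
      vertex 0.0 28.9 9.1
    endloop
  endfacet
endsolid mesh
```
; perimeter-only toolpath
G21 ; units = mm
G90 ; absolute positioning
G28 ; home
; layer 1
G0 Z2.3
G0 X0.0 Y0.0
G1 X27.6 Y0.0
G1 X27.6 Y9.4
G1 X3.5 Y9.4
G1 X3.5 Y28.9
G1 X0.0 Y28.9
G1 X0.0 Y0.0
; layer 2
G0 Z4.5
G0 X0.0 Y0.0
G1 X27.6 Y0.0
G1 X27.6 Y9.4
G1 X3.5 Y9.4
G1 X3.5 Y28.9
G1 X0.0 Y28.9
G1 X0.0 Y0.0
; layer 3
G0 Z6.8
G0 X0.0 Y0.0
G1 X27.6 Y0.0
G1 X27.6 Y9.4
G1 X3.5 Y9.4
G1 X3.5 Y28.9
G1 X0.0 Y28.9
G1 X0.0 Y0.0
; layer 4
G0 Z9.1
G0 X0.0 Y0.0
G1 X27.6 Y0.0
G1 X27.6 Y9.4
G1 X3.5 Y9.4
G1 X3.5 Y28.9
G1 X0.0 Y28.9
G1 X0.0 Y0.0
M2 ; end

The solid is an L-shaped prism: outer 27.6 × 28.9 mm, arm thicknesses ≈ 9.4 mm (horizontal) and 3.5 mm (vertical), extruded 9.1 mm in z. Slicing at Δz = 2.3 mm — 4 equal slices spanning the solid's height, so layer i sits at z = i·h/4 — gives 4 non-empty perimeters. Each is a 6-segment closed polygon; G0 lifts to the layer z and rapids to the start vertex, then G1 traces the edges.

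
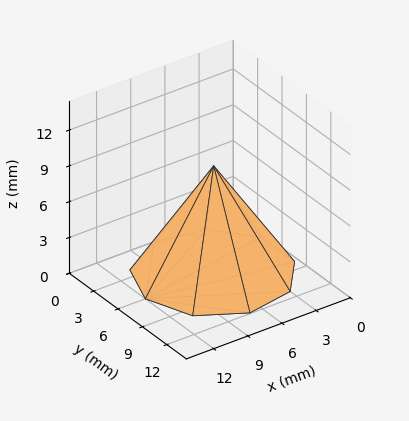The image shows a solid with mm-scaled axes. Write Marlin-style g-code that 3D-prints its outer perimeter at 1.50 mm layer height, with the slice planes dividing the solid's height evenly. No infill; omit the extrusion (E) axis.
Reading the render: the shape is a regular 9-sided pyramid, base circumscribed radius ≈ 6 mm, apex at z ≈ 9 mm (dimensions read to the nearest mm from the axis ticks). For the g-code, the solid's height is divided into equal slices at the stated Δz and each level perimeter traced with G1 moves after a G0 lift.

; perimeter-only toolpath
G21 ; units = mm
G90 ; absolute positioning
G28 ; home
; layer 1
G0 Z1.50
G0 X11.00 Y6.00
G1 X9.83 Y9.22
G1 X6.87 Y10.93
G1 X3.50 Y10.33
G1 X1.30 Y7.71
G1 X1.30 Y4.29
G1 X3.50 Y1.67
G1 X6.87 Y1.07
G1 X9.83 Y2.78
G1 X11.00 Y6.00
; layer 2
G0 Z3.00
G0 X10.00 Y6.00
G1 X9.07 Y8.57
G1 X6.69 Y9.94
G1 X4.00 Y9.47
G1 X2.24 Y7.37
G1 X2.24 Y4.63
G1 X4.00 Y2.53
G1 X6.69 Y2.06
G1 X9.07 Y3.43
G1 X10.00 Y6.00
; layer 3
G0 Z4.50
G0 X9.00 Y6.00
G1 X8.30 Y7.93
G1 X6.52 Y8.96
G1 X4.50 Y8.60
G1 X3.18 Y7.03
G1 X3.18 Y4.97
G1 X4.50 Y3.40
G1 X6.52 Y3.04
G1 X8.30 Y4.07
G1 X9.00 Y6.00
; layer 4
G0 Z6.00
G0 X8.00 Y6.00
G1 X7.53 Y7.29
G1 X6.35 Y7.97
G1 X5.00 Y7.73
G1 X4.12 Y6.68
G1 X4.12 Y5.32
G1 X5.00 Y4.27
G1 X6.35 Y4.03
G1 X7.53 Y4.71
G1 X8.00 Y6.00
; layer 5
G0 Z7.50
G0 X7.00 Y6.00
G1 X6.77 Y6.64
G1 X6.17 Y6.98
G1 X5.50 Y6.87
G1 X5.06 Y6.34
G1 X5.06 Y5.66
G1 X5.50 Y5.13
G1 X6.17 Y5.01
G1 X6.77 Y5.36
G1 X7.00 Y6.00
M2 ; end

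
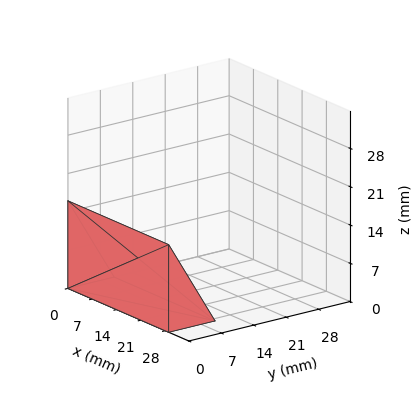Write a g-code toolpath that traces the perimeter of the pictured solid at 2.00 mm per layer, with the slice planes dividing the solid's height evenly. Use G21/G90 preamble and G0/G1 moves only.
Reading the render: the shape is a wedge (ramp): 29 × 10 mm base, rising to 16 mm along the y=0 edge and sloping linearly to z=0 at y=10 (dimensions read to the nearest mm from the axis ticks). For the g-code, the solid's height is divided into equal slices at the stated Δz and each level perimeter traced with G1 moves after a G0 lift.

; perimeter-only toolpath
G21 ; units = mm
G90 ; absolute positioning
G28 ; home
; layer 1
G0 Z2.00
G0 X0.00 Y0.00
G1 X29.00 Y0.00
G1 X29.00 Y8.75
G1 X0.00 Y8.75
G1 X0.00 Y0.00
; layer 2
G0 Z4.00
G0 X0.00 Y0.00
G1 X29.00 Y0.00
G1 X29.00 Y7.50
G1 X0.00 Y7.50
G1 X0.00 Y0.00
; layer 3
G0 Z6.00
G0 X0.00 Y0.00
G1 X29.00 Y0.00
G1 X29.00 Y6.25
G1 X0.00 Y6.25
G1 X0.00 Y0.00
; layer 4
G0 Z8.00
G0 X0.00 Y0.00
G1 X29.00 Y0.00
G1 X29.00 Y5.00
G1 X0.00 Y5.00
G1 X0.00 Y0.00
; layer 5
G0 Z10.00
G0 X0.00 Y0.00
G1 X29.00 Y0.00
G1 X29.00 Y3.75
G1 X0.00 Y3.75
G1 X0.00 Y0.00
; layer 6
G0 Z12.00
G0 X0.00 Y0.00
G1 X29.00 Y0.00
G1 X29.00 Y2.50
G1 X0.00 Y2.50
G1 X0.00 Y0.00
; layer 7
G0 Z14.00
G0 X0.00 Y0.00
G1 X29.00 Y0.00
G1 X29.00 Y1.25
G1 X0.00 Y1.25
G1 X0.00 Y0.00
M2 ; end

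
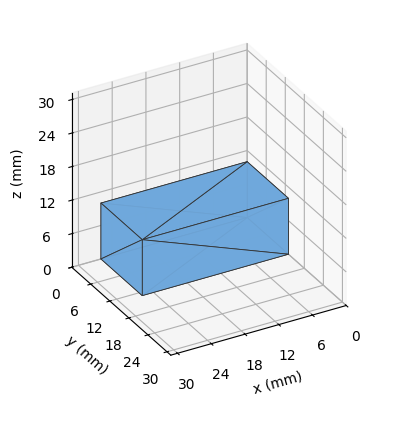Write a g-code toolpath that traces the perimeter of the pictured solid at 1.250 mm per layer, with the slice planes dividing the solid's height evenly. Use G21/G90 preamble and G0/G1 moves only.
Reading the render: the shape is a rectangular box, roughly 26 × 13 mm footprint and 10 mm tall (dimensions read to the nearest mm from the axis ticks). For the g-code, the solid's height is divided into equal slices at the stated Δz and each level perimeter traced with G1 moves after a G0 lift.

; perimeter-only toolpath
G21 ; units = mm
G90 ; absolute positioning
G28 ; home
; layer 1
G0 Z1.250
G0 X0.000 Y0.000
G1 X26.000 Y0.000
G1 X26.000 Y13.000
G1 X0.000 Y13.000
G1 X0.000 Y0.000
; layer 2
G0 Z2.500
G0 X0.000 Y0.000
G1 X26.000 Y0.000
G1 X26.000 Y13.000
G1 X0.000 Y13.000
G1 X0.000 Y0.000
; layer 3
G0 Z3.750
G0 X0.000 Y0.000
G1 X26.000 Y0.000
G1 X26.000 Y13.000
G1 X0.000 Y13.000
G1 X0.000 Y0.000
; layer 4
G0 Z5.000
G0 X0.000 Y0.000
G1 X26.000 Y0.000
G1 X26.000 Y13.000
G1 X0.000 Y13.000
G1 X0.000 Y0.000
; layer 5
G0 Z6.250
G0 X0.000 Y0.000
G1 X26.000 Y0.000
G1 X26.000 Y13.000
G1 X0.000 Y13.000
G1 X0.000 Y0.000
; layer 6
G0 Z7.500
G0 X0.000 Y0.000
G1 X26.000 Y0.000
G1 X26.000 Y13.000
G1 X0.000 Y13.000
G1 X0.000 Y0.000
; layer 7
G0 Z8.750
G0 X0.000 Y0.000
G1 X26.000 Y0.000
G1 X26.000 Y13.000
G1 X0.000 Y13.000
G1 X0.000 Y0.000
; layer 8
G0 Z10.000
G0 X0.000 Y0.000
G1 X26.000 Y0.000
G1 X26.000 Y13.000
G1 X0.000 Y13.000
G1 X0.000 Y0.000
M2 ; end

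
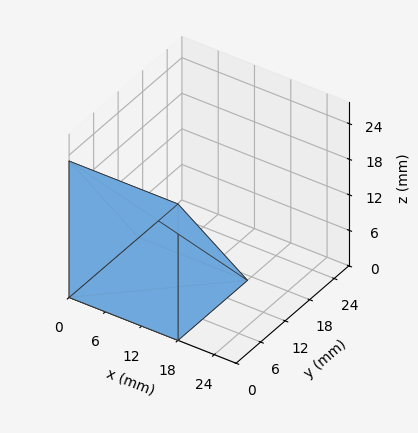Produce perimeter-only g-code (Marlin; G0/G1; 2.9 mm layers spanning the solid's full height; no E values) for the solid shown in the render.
Reading the render: the shape is a wedge (ramp): 18 × 17 mm base, rising to 23 mm along the y=0 edge and sloping linearly to z=0 at y=17 (dimensions read to the nearest mm from the axis ticks). For the g-code, the solid's height is divided into equal slices at the stated Δz and each level perimeter traced with G1 moves after a G0 lift.

; perimeter-only toolpath
G21 ; units = mm
G90 ; absolute positioning
G28 ; home
; layer 1
G0 Z2.9
G0 X0.0 Y0.0
G1 X18.0 Y0.0
G1 X18.0 Y14.9
G1 X0.0 Y14.9
G1 X0.0 Y0.0
; layer 2
G0 Z5.8
G0 X0.0 Y0.0
G1 X18.0 Y0.0
G1 X18.0 Y12.8
G1 X0.0 Y12.8
G1 X0.0 Y0.0
; layer 3
G0 Z8.6
G0 X0.0 Y0.0
G1 X18.0 Y0.0
G1 X18.0 Y10.6
G1 X0.0 Y10.6
G1 X0.0 Y0.0
; layer 4
G0 Z11.5
G0 X0.0 Y0.0
G1 X18.0 Y0.0
G1 X18.0 Y8.5
G1 X0.0 Y8.5
G1 X0.0 Y0.0
; layer 5
G0 Z14.4
G0 X0.0 Y0.0
G1 X18.0 Y0.0
G1 X18.0 Y6.4
G1 X0.0 Y6.4
G1 X0.0 Y0.0
; layer 6
G0 Z17.2
G0 X0.0 Y0.0
G1 X18.0 Y0.0
G1 X18.0 Y4.2
G1 X0.0 Y4.2
G1 X0.0 Y0.0
; layer 7
G0 Z20.1
G0 X0.0 Y0.0
G1 X18.0 Y0.0
G1 X18.0 Y2.1
G1 X0.0 Y2.1
G1 X0.0 Y0.0
M2 ; end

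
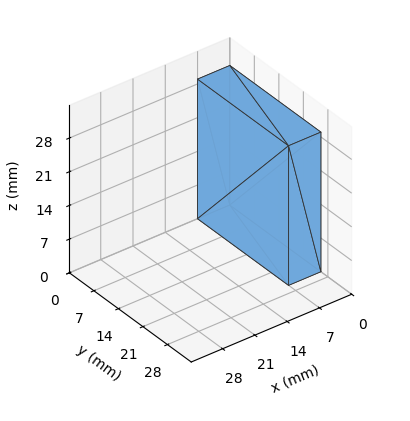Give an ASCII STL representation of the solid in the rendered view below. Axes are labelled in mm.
Reading the render: the shape is a rectangular box, roughly 7 × 26 mm footprint and 29 mm tall (dimensions read to the nearest mm from the axis ticks). For the STL, each face is triangulated and given an outward normal.

solid part
  facet normal 0.0000 0.0000 -1.0000
    outer loop
      vertex 7.00 26.00 0.00
      vertex 7.00 0.00 0.00
      vertex 0.00 0.00 0.00
    endloop
  endfacet
  facet normal 0.0000 0.0000 -1.0000
    outer loop
      vertex 0.00 26.00 0.00
      vertex 7.00 26.00 0.00
      vertex 0.00 0.00 0.00
    endloop
  endfacet
  facet normal 0.0000 0.0000 1.0000
    outer loop
      vertex 0.00 0.00 29.00
      vertex 7.00 0.00 29.00
      vertex 7.00 26.00 29.00
    endloop
  endfacet
  facet normal 0.0000 0.0000 1.0000
    outer loop
      vertex 0.00 0.00 29.00
      vertex 7.00 26.00 29.00
      vertex 0.00 26.00 29.00
    endloop
  endfacet
  facet normal 0.0000 -1.0000 0.0000
    outer loop
      vertex 0.00 0.00 0.00
      vertex 7.00 0.00 0.00
      vertex 7.00 0.00 29.00
    endloop
  endfacet
  facet normal 0.0000 -1.0000 0.0000
    outer loop
      vertex 0.00 0.00 0.00
      vertex 7.00 0.00 29.00
      vertex 0.00 0.00 29.00
    endloop
  endfacet
  facet normal 0.0000 1.0000 0.0000
    outer loop
      vertex 7.00 26.00 29.00
      vertex 7.00 26.00 0.00
      vertex 0.00 26.00 0.00
    endloop
  endfacet
  facet normal 0.0000 1.0000 0.0000
    outer loop
      vertex 0.00 26.00 29.00
      vertex 7.00 26.00 29.00
      vertex 0.00 26.00 0.00
    endloop
  endfacet
  facet normal -1.0000 0.0000 0.0000
    outer loop
      vertex 0.00 26.00 29.00
      vertex 0.00 26.00 0.00
      vertex 0.00 0.00 0.00
    endloop
  endfacet
  facet normal -1.0000 0.0000 0.0000
    outer loop
      vertex 0.00 0.00 29.00
      vertex 0.00 26.00 29.00
      vertex 0.00 0.00 0.00
    endloop
  endfacet
  facet normal 1.0000 0.0000 0.0000
    outer loop
      vertex 7.00 0.00 0.00
      vertex 7.00 26.00 0.00
      vertex 7.00 26.00 29.00
    endloop
  endfacet
  facet normal 1.0000 0.0000 0.0000
    outer loop
      vertex 7.00 0.00 0.00
      vertex 7.00 26.00 29.00
      vertex 7.00 0.00 29.00
    endloop
  endfacet
endsolid part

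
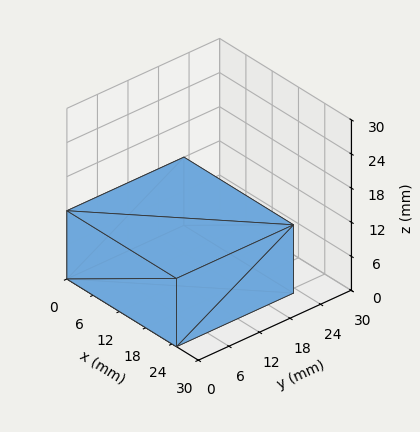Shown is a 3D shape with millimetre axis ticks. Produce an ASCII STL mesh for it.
Reading the render: the shape is a rectangular box, roughly 25 × 23 mm footprint and 12 mm tall (dimensions read to the nearest mm from the axis ticks). For the STL, each face is triangulated and given an outward normal.

solid part
  facet normal 0.0000 0.0000 -1.0000
    outer loop
      vertex 25.00 23.00 0.00
      vertex 25.00 0.00 0.00
      vertex 0.00 0.00 0.00
    endloop
  endfacet
  facet normal 0.0000 0.0000 -1.0000
    outer loop
      vertex 0.00 23.00 0.00
      vertex 25.00 23.00 0.00
      vertex 0.00 0.00 0.00
    endloop
  endfacet
  facet normal 0.0000 0.0000 1.0000
    outer loop
      vertex 0.00 0.00 12.00
      vertex 25.00 0.00 12.00
      vertex 25.00 23.00 12.00
    endloop
  endfacet
  facet normal 0.0000 0.0000 1.0000
    outer loop
      vertex 0.00 0.00 12.00
      vertex 25.00 23.00 12.00
      vertex 0.00 23.00 12.00
    endloop
  endfacet
  facet normal 0.0000 -1.0000 0.0000
    outer loop
      vertex 0.00 0.00 0.00
      vertex 25.00 0.00 0.00
      vertex 25.00 0.00 12.00
    endloop
  endfacet
  facet normal 0.0000 -1.0000 0.0000
    outer loop
      vertex 0.00 0.00 0.00
      vertex 25.00 0.00 12.00
      vertex 0.00 0.00 12.00
    endloop
  endfacet
  facet normal 0.0000 1.0000 0.0000
    outer loop
      vertex 25.00 23.00 12.00
      vertex 25.00 23.00 0.00
      vertex 0.00 23.00 0.00
    endloop
  endfacet
  facet normal 0.0000 1.0000 0.0000
    outer loop
      vertex 0.00 23.00 12.00
      vertex 25.00 23.00 12.00
      vertex 0.00 23.00 0.00
    endloop
  endfacet
  facet normal -1.0000 0.0000 0.0000
    outer loop
      vertex 0.00 23.00 12.00
      vertex 0.00 23.00 0.00
      vertex 0.00 0.00 0.00
    endloop
  endfacet
  facet normal -1.0000 0.0000 0.0000
    outer loop
      vertex 0.00 0.00 12.00
      vertex 0.00 23.00 12.00
      vertex 0.00 0.00 0.00
    endloop
  endfacet
  facet normal 1.0000 0.0000 0.0000
    outer loop
      vertex 25.00 0.00 0.00
      vertex 25.00 23.00 0.00
      vertex 25.00 23.00 12.00
    endloop
  endfacet
  facet normal 1.0000 0.0000 0.0000
    outer loop
      vertex 25.00 0.00 0.00
      vertex 25.00 23.00 12.00
      vertex 25.00 0.00 12.00
    endloop
  endfacet
endsolid part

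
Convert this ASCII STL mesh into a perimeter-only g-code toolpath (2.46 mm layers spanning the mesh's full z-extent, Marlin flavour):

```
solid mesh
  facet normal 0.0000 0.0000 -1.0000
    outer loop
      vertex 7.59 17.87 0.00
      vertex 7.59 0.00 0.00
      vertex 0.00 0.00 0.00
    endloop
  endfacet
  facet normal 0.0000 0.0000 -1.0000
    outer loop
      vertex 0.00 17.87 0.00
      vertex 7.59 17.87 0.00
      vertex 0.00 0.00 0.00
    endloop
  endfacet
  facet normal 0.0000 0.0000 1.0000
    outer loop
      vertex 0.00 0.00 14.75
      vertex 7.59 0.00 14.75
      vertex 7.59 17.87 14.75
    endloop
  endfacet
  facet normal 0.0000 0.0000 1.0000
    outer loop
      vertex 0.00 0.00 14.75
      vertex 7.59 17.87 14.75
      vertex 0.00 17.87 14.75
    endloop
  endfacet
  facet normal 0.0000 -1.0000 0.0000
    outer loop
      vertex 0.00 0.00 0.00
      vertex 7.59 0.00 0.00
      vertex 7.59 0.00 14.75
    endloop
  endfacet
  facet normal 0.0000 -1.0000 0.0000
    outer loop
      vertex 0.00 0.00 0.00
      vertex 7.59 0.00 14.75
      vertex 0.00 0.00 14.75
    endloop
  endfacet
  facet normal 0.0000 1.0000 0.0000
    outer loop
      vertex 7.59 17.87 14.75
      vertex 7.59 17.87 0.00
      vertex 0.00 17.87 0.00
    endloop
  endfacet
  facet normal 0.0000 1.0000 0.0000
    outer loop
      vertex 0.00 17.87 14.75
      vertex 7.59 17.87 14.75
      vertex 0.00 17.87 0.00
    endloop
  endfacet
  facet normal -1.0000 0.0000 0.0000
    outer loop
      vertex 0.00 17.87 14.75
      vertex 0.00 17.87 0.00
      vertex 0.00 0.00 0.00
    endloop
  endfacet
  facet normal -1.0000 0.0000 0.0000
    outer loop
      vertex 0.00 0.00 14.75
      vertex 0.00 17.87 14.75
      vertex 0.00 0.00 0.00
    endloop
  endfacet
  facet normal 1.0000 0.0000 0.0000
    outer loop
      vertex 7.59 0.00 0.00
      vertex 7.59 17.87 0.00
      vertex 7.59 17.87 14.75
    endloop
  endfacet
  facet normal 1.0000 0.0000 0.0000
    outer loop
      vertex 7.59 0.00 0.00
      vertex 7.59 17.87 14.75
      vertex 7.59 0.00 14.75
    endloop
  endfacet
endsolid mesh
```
; perimeter-only toolpath
G21 ; units = mm
G90 ; absolute positioning
G28 ; home
; layer 1
G0 Z2.46
G0 X0.00 Y0.00
G1 X7.59 Y0.00
G1 X7.59 Y17.87
G1 X0.00 Y17.87
G1 X0.00 Y0.00
; layer 2
G0 Z4.92
G0 X0.00 Y0.00
G1 X7.59 Y0.00
G1 X7.59 Y17.87
G1 X0.00 Y17.87
G1 X0.00 Y0.00
; layer 3
G0 Z7.38
G0 X0.00 Y0.00
G1 X7.59 Y0.00
G1 X7.59 Y17.87
G1 X0.00 Y17.87
G1 X0.00 Y0.00
; layer 4
G0 Z9.83
G0 X0.00 Y0.00
G1 X7.59 Y0.00
G1 X7.59 Y17.87
G1 X0.00 Y17.87
G1 X0.00 Y0.00
; layer 5
G0 Z12.29
G0 X0.00 Y0.00
G1 X7.59 Y0.00
G1 X7.59 Y17.87
G1 X0.00 Y17.87
G1 X0.00 Y0.00
; layer 6
G0 Z14.75
G0 X0.00 Y0.00
G1 X7.59 Y0.00
G1 X7.59 Y17.87
G1 X0.00 Y17.87
G1 X0.00 Y0.00
M2 ; end

The solid is a rectangular box, roughly 7.59 × 17.9 mm footprint and 14.8 mm tall. Slicing at Δz = 2.46 mm — 6 equal slices spanning the solid's height, so layer i sits at z = i·h/6 — gives 6 non-empty perimeters. Each is a 4-segment closed polygon; G0 lifts to the layer z and rapids to the start vertex, then G1 traces the edges.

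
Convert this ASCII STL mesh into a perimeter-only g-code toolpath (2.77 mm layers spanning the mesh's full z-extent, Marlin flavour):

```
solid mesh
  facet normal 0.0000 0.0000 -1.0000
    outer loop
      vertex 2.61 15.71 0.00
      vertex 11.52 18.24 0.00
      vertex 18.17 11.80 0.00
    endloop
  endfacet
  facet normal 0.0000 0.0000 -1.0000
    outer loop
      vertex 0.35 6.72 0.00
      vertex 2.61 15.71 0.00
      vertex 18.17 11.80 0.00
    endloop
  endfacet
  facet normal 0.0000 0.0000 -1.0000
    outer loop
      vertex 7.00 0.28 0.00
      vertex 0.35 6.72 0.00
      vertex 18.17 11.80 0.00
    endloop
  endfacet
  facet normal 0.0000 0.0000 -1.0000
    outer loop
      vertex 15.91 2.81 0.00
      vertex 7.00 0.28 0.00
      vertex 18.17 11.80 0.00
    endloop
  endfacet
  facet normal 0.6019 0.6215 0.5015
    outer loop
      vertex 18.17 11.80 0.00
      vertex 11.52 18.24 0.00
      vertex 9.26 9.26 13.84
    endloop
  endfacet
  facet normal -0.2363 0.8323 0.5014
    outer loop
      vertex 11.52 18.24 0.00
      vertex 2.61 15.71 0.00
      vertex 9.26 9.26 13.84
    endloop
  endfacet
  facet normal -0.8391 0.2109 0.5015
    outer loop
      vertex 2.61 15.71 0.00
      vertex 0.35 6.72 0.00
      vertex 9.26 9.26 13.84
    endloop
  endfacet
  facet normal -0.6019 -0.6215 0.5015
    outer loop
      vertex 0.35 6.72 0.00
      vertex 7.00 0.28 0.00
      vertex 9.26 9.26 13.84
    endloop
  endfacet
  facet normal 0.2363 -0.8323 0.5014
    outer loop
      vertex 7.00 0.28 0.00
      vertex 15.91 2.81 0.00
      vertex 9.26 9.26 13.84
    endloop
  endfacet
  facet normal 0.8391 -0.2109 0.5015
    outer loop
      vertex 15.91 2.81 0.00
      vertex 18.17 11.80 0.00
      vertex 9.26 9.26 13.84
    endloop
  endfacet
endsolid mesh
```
; perimeter-only toolpath
G21 ; units = mm
G90 ; absolute positioning
G28 ; home
; layer 1
G0 Z2.77
G0 X16.39 Y11.29
G1 X11.07 Y16.44
G1 X3.94 Y14.42
G1 X2.13 Y7.23
G1 X7.45 Y2.08
G1 X14.58 Y4.10
G1 X16.39 Y11.29
; layer 2
G0 Z5.54
G0 X14.61 Y10.78
G1 X10.62 Y14.65
G1 X5.27 Y13.13
G1 X3.91 Y7.74
G1 X7.90 Y3.87
G1 X13.25 Y5.39
G1 X14.61 Y10.78
; layer 3
G0 Z8.30
G0 X12.82 Y10.28
G1 X10.16 Y12.85
G1 X6.60 Y11.84
G1 X5.70 Y8.24
G1 X8.36 Y5.67
G1 X11.92 Y6.68
G1 X12.82 Y10.28
; layer 4
G0 Z11.07
G0 X11.04 Y9.77
G1 X9.71 Y11.06
G1 X7.93 Y10.55
G1 X7.48 Y8.75
G1 X8.81 Y7.46
G1 X10.59 Y7.97
G1 X11.04 Y9.77
M2 ; end

The solid is a regular 6-sided pyramid, base circumscribed radius ≈ 9.26 mm, apex at z ≈ 13.8 mm. Slicing at Δz = 2.77 mm — 5 equal slices spanning the solid's height, so layer i sits at z = i·h/5 — gives 4 non-empty perimeters. Each is a 6-segment closed polygon; G0 lifts to the layer z and rapids to the start vertex, then G1 traces the edges. The cross-section shrinks linearly with z (the slice at the apex is degenerate and omitted).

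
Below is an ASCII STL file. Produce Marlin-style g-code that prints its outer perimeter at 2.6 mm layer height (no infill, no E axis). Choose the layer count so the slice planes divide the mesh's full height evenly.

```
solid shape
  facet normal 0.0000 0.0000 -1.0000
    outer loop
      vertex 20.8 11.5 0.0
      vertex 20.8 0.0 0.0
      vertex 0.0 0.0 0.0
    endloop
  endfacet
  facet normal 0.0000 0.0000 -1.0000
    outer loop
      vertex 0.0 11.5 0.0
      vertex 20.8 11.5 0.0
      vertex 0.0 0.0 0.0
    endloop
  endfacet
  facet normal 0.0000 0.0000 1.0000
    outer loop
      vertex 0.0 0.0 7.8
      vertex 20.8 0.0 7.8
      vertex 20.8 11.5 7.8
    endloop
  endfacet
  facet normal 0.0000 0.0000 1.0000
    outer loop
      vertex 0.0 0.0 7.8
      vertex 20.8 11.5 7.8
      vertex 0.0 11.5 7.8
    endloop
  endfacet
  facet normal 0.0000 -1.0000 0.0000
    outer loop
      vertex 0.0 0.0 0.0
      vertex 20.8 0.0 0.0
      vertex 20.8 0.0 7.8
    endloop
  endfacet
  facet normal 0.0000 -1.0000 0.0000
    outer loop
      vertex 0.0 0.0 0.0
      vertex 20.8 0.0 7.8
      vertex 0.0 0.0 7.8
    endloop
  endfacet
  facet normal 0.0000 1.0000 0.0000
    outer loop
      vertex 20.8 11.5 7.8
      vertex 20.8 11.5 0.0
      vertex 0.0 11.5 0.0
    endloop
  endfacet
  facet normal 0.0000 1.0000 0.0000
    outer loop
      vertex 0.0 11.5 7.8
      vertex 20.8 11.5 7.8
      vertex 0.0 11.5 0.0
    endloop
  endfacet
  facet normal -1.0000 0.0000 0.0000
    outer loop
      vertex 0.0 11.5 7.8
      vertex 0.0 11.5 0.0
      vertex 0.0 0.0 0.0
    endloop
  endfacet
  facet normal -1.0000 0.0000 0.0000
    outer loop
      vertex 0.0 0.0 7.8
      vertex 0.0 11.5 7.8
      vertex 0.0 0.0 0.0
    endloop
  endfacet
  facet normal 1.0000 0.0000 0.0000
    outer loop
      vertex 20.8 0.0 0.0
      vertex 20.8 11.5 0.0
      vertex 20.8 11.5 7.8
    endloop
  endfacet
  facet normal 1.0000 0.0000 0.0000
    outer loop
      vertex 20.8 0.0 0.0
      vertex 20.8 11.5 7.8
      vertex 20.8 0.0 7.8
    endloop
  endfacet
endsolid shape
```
; perimeter-only toolpath
G21 ; units = mm
G90 ; absolute positioning
G28 ; home
; layer 1
G0 Z2.6
G0 X0.0 Y0.0
G1 X20.8 Y0.0
G1 X20.8 Y11.5
G1 X0.0 Y11.5
G1 X0.0 Y0.0
; layer 2
G0 Z5.2
G0 X0.0 Y0.0
G1 X20.8 Y0.0
G1 X20.8 Y11.5
G1 X0.0 Y11.5
G1 X0.0 Y0.0
; layer 3
G0 Z7.8
G0 X0.0 Y0.0
G1 X20.8 Y0.0
G1 X20.8 Y11.5
G1 X0.0 Y11.5
G1 X0.0 Y0.0
M2 ; end

The solid is a rectangular box, roughly 20.8 × 11.5 mm footprint and 7.8 mm tall. Slicing at Δz = 2.6 mm — 3 equal slices spanning the solid's height, so layer i sits at z = i·h/3 — gives 3 non-empty perimeters. Each is a 4-segment closed polygon; G0 lifts to the layer z and rapids to the start vertex, then G1 traces the edges.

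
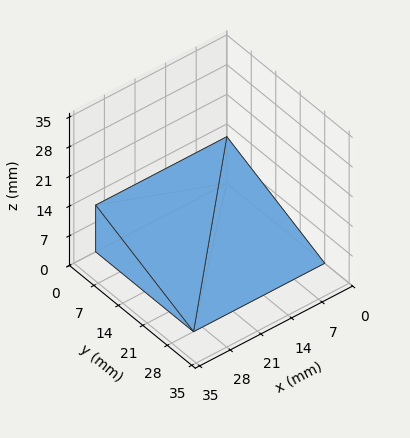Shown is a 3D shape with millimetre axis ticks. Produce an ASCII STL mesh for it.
Reading the render: the shape is a wedge (ramp): 30 × 28 mm base, rising to 11 mm along the y=0 edge and sloping linearly to z=0 at y=28 (dimensions read to the nearest mm from the axis ticks). For the STL, each face is triangulated and given an outward normal.

solid part
  facet normal 0.0000 0.0000 -1.0000
    outer loop
      vertex 30.000 28.000 0.000
      vertex 30.000 0.000 0.000
      vertex 0.000 0.000 0.000
    endloop
  endfacet
  facet normal 0.0000 0.0000 -1.0000
    outer loop
      vertex 0.000 28.000 0.000
      vertex 30.000 28.000 0.000
      vertex 0.000 0.000 0.000
    endloop
  endfacet
  facet normal 0.0000 -1.0000 0.0000
    outer loop
      vertex 0.000 0.000 0.000
      vertex 30.000 0.000 0.000
      vertex 30.000 0.000 11.000
    endloop
  endfacet
  facet normal 0.0000 -1.0000 0.0000
    outer loop
      vertex 0.000 0.000 0.000
      vertex 30.000 0.000 11.000
      vertex 0.000 0.000 11.000
    endloop
  endfacet
  facet normal 0.0000 0.3657 0.9308
    outer loop
      vertex 0.000 0.000 11.000
      vertex 30.000 0.000 11.000
      vertex 30.000 28.000 0.000
    endloop
  endfacet
  facet normal 0.0000 0.3657 0.9308
    outer loop
      vertex 0.000 0.000 11.000
      vertex 30.000 28.000 0.000
      vertex 0.000 28.000 0.000
    endloop
  endfacet
  facet normal -1.0000 0.0000 0.0000
    outer loop
      vertex 0.000 0.000 11.000
      vertex 0.000 28.000 0.000
      vertex 0.000 0.000 0.000
    endloop
  endfacet
  facet normal 1.0000 0.0000 0.0000
    outer loop
      vertex 30.000 0.000 0.000
      vertex 30.000 28.000 0.000
      vertex 30.000 0.000 11.000
    endloop
  endfacet
endsolid part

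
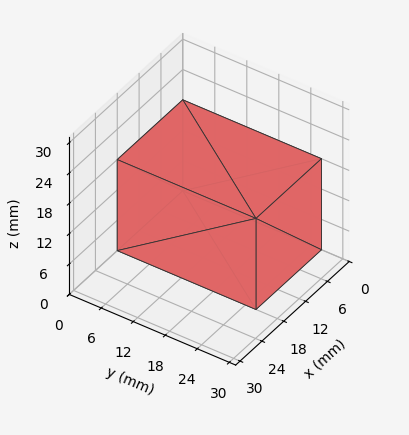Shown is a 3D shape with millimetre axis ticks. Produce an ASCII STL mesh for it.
Reading the render: the shape is a rectangular box, roughly 18 × 26 mm footprint and 18 mm tall (dimensions read to the nearest mm from the axis ticks). For the STL, each face is triangulated and given an outward normal.

solid part
  facet normal 0.0000 0.0000 -1.0000
    outer loop
      vertex 18.0 26.0 0.0
      vertex 18.0 0.0 0.0
      vertex 0.0 0.0 0.0
    endloop
  endfacet
  facet normal 0.0000 0.0000 -1.0000
    outer loop
      vertex 0.0 26.0 0.0
      vertex 18.0 26.0 0.0
      vertex 0.0 0.0 0.0
    endloop
  endfacet
  facet normal 0.0000 0.0000 1.0000
    outer loop
      vertex 0.0 0.0 18.0
      vertex 18.0 0.0 18.0
      vertex 18.0 26.0 18.0
    endloop
  endfacet
  facet normal 0.0000 0.0000 1.0000
    outer loop
      vertex 0.0 0.0 18.0
      vertex 18.0 26.0 18.0
      vertex 0.0 26.0 18.0
    endloop
  endfacet
  facet normal 0.0000 -1.0000 0.0000
    outer loop
      vertex 0.0 0.0 0.0
      vertex 18.0 0.0 0.0
      vertex 18.0 0.0 18.0
    endloop
  endfacet
  facet normal 0.0000 -1.0000 0.0000
    outer loop
      vertex 0.0 0.0 0.0
      vertex 18.0 0.0 18.0
      vertex 0.0 0.0 18.0
    endloop
  endfacet
  facet normal 0.0000 1.0000 0.0000
    outer loop
      vertex 18.0 26.0 18.0
      vertex 18.0 26.0 0.0
      vertex 0.0 26.0 0.0
    endloop
  endfacet
  facet normal 0.0000 1.0000 0.0000
    outer loop
      vertex 0.0 26.0 18.0
      vertex 18.0 26.0 18.0
      vertex 0.0 26.0 0.0
    endloop
  endfacet
  facet normal -1.0000 0.0000 0.0000
    outer loop
      vertex 0.0 26.0 18.0
      vertex 0.0 26.0 0.0
      vertex 0.0 0.0 0.0
    endloop
  endfacet
  facet normal -1.0000 0.0000 0.0000
    outer loop
      vertex 0.0 0.0 18.0
      vertex 0.0 26.0 18.0
      vertex 0.0 0.0 0.0
    endloop
  endfacet
  facet normal 1.0000 0.0000 0.0000
    outer loop
      vertex 18.0 0.0 0.0
      vertex 18.0 26.0 0.0
      vertex 18.0 26.0 18.0
    endloop
  endfacet
  facet normal 1.0000 0.0000 0.0000
    outer loop
      vertex 18.0 0.0 0.0
      vertex 18.0 26.0 18.0
      vertex 18.0 0.0 18.0
    endloop
  endfacet
endsolid part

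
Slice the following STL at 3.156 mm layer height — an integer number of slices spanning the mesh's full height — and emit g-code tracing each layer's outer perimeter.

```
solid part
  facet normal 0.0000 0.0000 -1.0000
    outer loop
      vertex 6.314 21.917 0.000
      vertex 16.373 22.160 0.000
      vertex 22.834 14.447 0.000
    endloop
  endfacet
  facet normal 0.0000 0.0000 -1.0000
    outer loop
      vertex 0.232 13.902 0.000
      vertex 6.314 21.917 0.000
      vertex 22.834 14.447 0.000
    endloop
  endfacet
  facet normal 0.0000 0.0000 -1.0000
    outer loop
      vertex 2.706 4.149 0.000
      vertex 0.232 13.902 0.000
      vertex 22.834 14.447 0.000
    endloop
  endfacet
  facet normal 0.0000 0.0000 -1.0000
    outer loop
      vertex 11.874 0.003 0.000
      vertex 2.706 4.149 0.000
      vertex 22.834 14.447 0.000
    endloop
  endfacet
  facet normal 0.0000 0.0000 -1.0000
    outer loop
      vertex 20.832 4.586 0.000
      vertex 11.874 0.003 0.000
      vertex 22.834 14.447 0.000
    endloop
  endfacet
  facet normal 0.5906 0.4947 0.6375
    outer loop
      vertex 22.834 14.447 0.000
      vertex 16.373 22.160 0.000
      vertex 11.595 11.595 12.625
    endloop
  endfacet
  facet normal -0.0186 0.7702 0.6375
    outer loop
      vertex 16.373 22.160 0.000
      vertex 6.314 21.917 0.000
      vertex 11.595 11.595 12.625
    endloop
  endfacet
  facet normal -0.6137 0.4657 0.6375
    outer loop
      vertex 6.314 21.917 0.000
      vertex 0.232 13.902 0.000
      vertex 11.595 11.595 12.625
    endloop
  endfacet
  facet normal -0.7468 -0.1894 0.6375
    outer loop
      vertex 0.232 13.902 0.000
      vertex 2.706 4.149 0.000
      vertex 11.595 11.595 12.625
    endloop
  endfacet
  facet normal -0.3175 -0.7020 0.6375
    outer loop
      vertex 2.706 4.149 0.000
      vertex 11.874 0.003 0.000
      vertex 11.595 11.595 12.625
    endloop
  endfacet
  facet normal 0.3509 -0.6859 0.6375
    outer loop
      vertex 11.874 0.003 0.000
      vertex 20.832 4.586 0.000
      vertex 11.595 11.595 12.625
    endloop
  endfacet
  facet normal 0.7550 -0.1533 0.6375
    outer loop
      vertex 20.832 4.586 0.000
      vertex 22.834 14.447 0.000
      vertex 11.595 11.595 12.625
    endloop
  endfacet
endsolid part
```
; perimeter-only toolpath
G21 ; units = mm
G90 ; absolute positioning
G28 ; home
; layer 1
G0 Z3.156
G0 X20.024 Y13.734
G1 X15.178 Y19.519
G1 X7.634 Y19.337
G1 X3.073 Y13.325
G1 X4.928 Y6.011
G1 X11.804 Y2.901
G1 X18.523 Y6.338
G1 X20.024 Y13.734
; layer 2
G0 Z6.312
G0 X17.215 Y13.021
G1 X13.984 Y16.878
G1 X8.954 Y16.756
G1 X5.913 Y12.748
G1 X7.151 Y7.872
G1 X11.735 Y5.799
G1 X16.213 Y8.091
G1 X17.215 Y13.021
; layer 3
G0 Z9.469
G0 X14.405 Y12.308
G1 X12.790 Y14.236
G1 X10.275 Y14.176
G1 X8.754 Y12.172
G1 X9.373 Y9.734
G1 X11.665 Y8.697
G1 X13.904 Y9.843
G1 X14.405 Y12.308
M2 ; end

The solid is a regular 7-sided pyramid, base circumscribed radius ≈ 11.6 mm, apex at z ≈ 12.6 mm. Slicing at Δz = 3.156 mm — 4 equal slices spanning the solid's height, so layer i sits at z = i·h/4 — gives 3 non-empty perimeters. Each is a 7-segment closed polygon; G0 lifts to the layer z and rapids to the start vertex, then G1 traces the edges. The cross-section shrinks linearly with z (the slice at the apex is degenerate and omitted).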